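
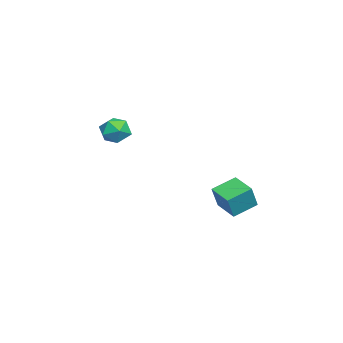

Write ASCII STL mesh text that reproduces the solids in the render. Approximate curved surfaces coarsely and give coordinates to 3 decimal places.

solid 
facet normal -0.741 -0.636 0.216
outer loop
vertex 0.426 1.381 0.712
vertex -0.232 2.308 1.182
vertex -0.077 1.589 -0.402
endloop
endfacet
facet normal 0.535 -0.754 -0.382
outer loop
vertex 0.812 2.352 -0.662
vertex 0.426 1.381 0.712
vertex -0.077 1.589 -0.402
endloop
endfacet
facet normal -0.741 -0.636 0.216
outer loop
vertex -0.077 1.589 -0.402
vertex -0.232 2.308 1.182
vertex -0.735 2.516 0.068
endloop
endfacet
facet normal -0.406 0.167 -0.898
outer loop
vertex -0.735 2.516 0.068
vertex 0.812 2.352 -0.662
vertex -0.077 1.589 -0.402
endloop
endfacet
facet normal 0.406 -0.167 0.898
outer loop
vertex 0.426 1.381 0.712
vertex 0.657 3.071 0.922
vertex -0.232 2.308 1.182
endloop
endfacet
facet normal 0.535 -0.754 -0.382
outer loop
vertex 1.315 2.144 0.452
vertex 0.426 1.381 0.712
vertex 0.812 2.352 -0.662
endloop
endfacet
facet normal 0.406 -0.167 0.898
outer loop
vertex 1.315 2.144 0.452
vertex 0.657 3.071 0.922
vertex 0.426 1.381 0.712
endloop
endfacet
facet normal -0.535 0.754 0.382
outer loop
vertex -0.232 2.308 1.182
vertex 0.657 3.071 0.922
vertex -0.735 2.516 0.068
endloop
endfacet
facet normal -0.406 0.167 -0.898
outer loop
vertex 0.154 3.279 -0.192
vertex 0.812 2.352 -0.662
vertex -0.735 2.516 0.068
endloop
endfacet
facet normal -0.535 0.754 0.382
outer loop
vertex -0.735 2.516 0.068
vertex 0.657 3.071 0.922
vertex 0.154 3.279 -0.192
endloop
endfacet
facet normal 0.741 0.636 -0.216
outer loop
vertex 0.154 3.279 -0.192
vertex 1.315 2.144 0.452
vertex 0.812 2.352 -0.662
endloop
endfacet
facet normal 0.741 0.636 -0.216
outer loop
vertex 0.657 3.071 0.922
vertex 1.315 2.144 0.452
vertex 0.154 3.279 -0.192
endloop
endfacet
facet normal 0.419 0.835 0.358
outer loop
vertex -1.76 -2.322 2.9
vertex -1.869 -2.583 3.637
vertex -1.202 -2.753 3.253
endloop
endfacet
facet normal 0.691 0.666 -0.280
outer loop
vertex -1.76 -2.322 2.9
vertex -1.202 -2.753 3.253
vertex -1.382 -2.884 2.496
endloop
endfacet
facet normal 0.154 0.643 -0.750
outer loop
vertex -1.76 -2.322 2.9
vertex -1.382 -2.884 2.496
vertex -2.161 -2.794 2.413
endloop
endfacet
facet normal -0.449 0.797 -0.403
outer loop
vertex -1.76 -2.322 2.9
vertex -2.161 -2.794 2.413
vertex -2.462 -2.608 3.117
endloop
endfacet
facet normal -0.286 0.916 0.282
outer loop
vertex -1.76 -2.322 2.9
vertex -2.462 -2.608 3.117
vertex -1.869 -2.583 3.637
endloop
endfacet
facet normal 0.972 0.012 -0.233
outer loop
vertex -1.382 -2.884 2.496
vertex -1.202 -2.753 3.253
vertex -1.258 -3.492 2.983
endloop
endfacet
facet normal 0.532 0.283 0.798
outer loop
vertex -1.202 -2.753 3.253
vertex -1.869 -2.583 3.637
vertex -1.559 -3.306 3.687
endloop
endfacet
facet normal -0.609 0.416 0.675
outer loop
vertex -1.869 -2.583 3.637
vertex -2.462 -2.608 3.117
vertex -2.338 -3.216 3.604
endloop
endfacet
facet normal -0.873 0.224 -0.433
outer loop
vertex -2.462 -2.608 3.117
vertex -2.161 -2.794 2.413
vertex -2.518 -3.347 2.847
endloop
endfacet
facet normal 0.103 -0.025 -0.994
outer loop
vertex -2.161 -2.794 2.413
vertex -1.382 -2.884 2.496
vertex -1.851 -3.517 2.463
endloop
endfacet
facet normal 0.449 -0.797 0.403
outer loop
vertex -1.96 -3.778 3.2
vertex -1.258 -3.492 2.983
vertex -1.559 -3.306 3.687
endloop
endfacet
facet normal -0.154 -0.643 0.750
outer loop
vertex -1.96 -3.778 3.2
vertex -1.559 -3.306 3.687
vertex -2.338 -3.216 3.604
endloop
endfacet
facet normal -0.691 -0.666 0.280
outer loop
vertex -1.96 -3.778 3.2
vertex -2.338 -3.216 3.604
vertex -2.518 -3.347 2.847
endloop
endfacet
facet normal -0.419 -0.835 -0.358
outer loop
vertex -1.96 -3.778 3.2
vertex -2.518 -3.347 2.847
vertex -1.851 -3.517 2.463
endloop
endfacet
facet normal 0.286 -0.916 -0.282
outer loop
vertex -1.96 -3.778 3.2
vertex -1.851 -3.517 2.463
vertex -1.258 -3.492 2.983
endloop
endfacet
facet normal 0.873 -0.224 0.433
outer loop
vertex -1.559 -3.306 3.687
vertex -1.258 -3.492 2.983
vertex -1.202 -2.753 3.253
endloop
endfacet
facet normal -0.103 0.025 0.994
outer loop
vertex -2.338 -3.216 3.604
vertex -1.559 -3.306 3.687
vertex -1.869 -2.583 3.637
endloop
endfacet
facet normal -0.972 -0.012 0.233
outer loop
vertex -2.518 -3.347 2.847
vertex -2.338 -3.216 3.604
vertex -2.462 -2.608 3.117
endloop
endfacet
facet normal -0.532 -0.283 -0.798
outer loop
vertex -1.851 -3.517 2.463
vertex -2.518 -3.347 2.847
vertex -2.161 -2.794 2.413
endloop
endfacet
facet normal 0.609 -0.416 -0.675
outer loop
vertex -1.258 -3.492 2.983
vertex -1.851 -3.517 2.463
vertex -1.382 -2.884 2.496
endloop
endfacet

endsolid


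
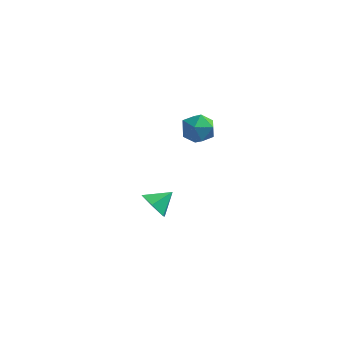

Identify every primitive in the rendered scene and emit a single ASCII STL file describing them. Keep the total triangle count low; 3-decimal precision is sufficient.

solid 
facet normal -0.923 0.340 0.181
outer loop
vertex 0.72 2.915 2.707
vertex 0.798 2.604 3.686
vertex 1.096 3.554 3.422
endloop
endfacet
facet normal -0.606 0.724 -0.328
outer loop
vertex 0.72 2.915 2.707
vertex 1.096 3.554 3.422
vertex 1.538 3.503 2.493
endloop
endfacet
facet normal -0.427 0.281 -0.860
outer loop
vertex 0.72 2.915 2.707
vertex 1.538 3.503 2.493
vertex 1.515 2.52 2.183
endloop
endfacet
facet normal -0.633 -0.376 -0.677
outer loop
vertex 0.72 2.915 2.707
vertex 1.515 2.52 2.183
vertex 1.057 1.965 2.92
endloop
endfacet
facet normal -0.940 -0.341 -0.033
outer loop
vertex 0.72 2.915 2.707
vertex 1.057 1.965 2.92
vertex 0.798 2.604 3.686
endloop
endfacet
facet normal -0.006 0.998 -0.057
outer loop
vertex 1.538 3.503 2.493
vertex 1.096 3.554 3.422
vertex 2.123 3.555 3.34
endloop
endfacet
facet normal -0.518 0.376 0.768
outer loop
vertex 1.096 3.554 3.422
vertex 0.798 2.604 3.686
vertex 1.665 3.0 4.077
endloop
endfacet
facet normal -0.545 -0.725 0.421
outer loop
vertex 0.798 2.604 3.686
vertex 1.057 1.965 2.92
vertex 1.642 2.017 3.767
endloop
endfacet
facet normal -0.049 -0.783 -0.620
outer loop
vertex 1.057 1.965 2.92
vertex 1.515 2.52 2.183
vertex 2.084 1.966 2.838
endloop
endfacet
facet normal 0.284 0.282 -0.916
outer loop
vertex 1.515 2.52 2.183
vertex 1.538 3.503 2.493
vertex 2.382 2.916 2.574
endloop
endfacet
facet normal 0.633 0.376 0.677
outer loop
vertex 2.46 2.605 3.553
vertex 2.123 3.555 3.34
vertex 1.665 3.0 4.077
endloop
endfacet
facet normal 0.427 -0.281 0.860
outer loop
vertex 2.46 2.605 3.553
vertex 1.665 3.0 4.077
vertex 1.642 2.017 3.767
endloop
endfacet
facet normal 0.606 -0.724 0.328
outer loop
vertex 2.46 2.605 3.553
vertex 1.642 2.017 3.767
vertex 2.084 1.966 2.838
endloop
endfacet
facet normal 0.923 -0.340 -0.181
outer loop
vertex 2.46 2.605 3.553
vertex 2.084 1.966 2.838
vertex 2.382 2.916 2.574
endloop
endfacet
facet normal 0.940 0.341 0.033
outer loop
vertex 2.46 2.605 3.553
vertex 2.382 2.916 2.574
vertex 2.123 3.555 3.34
endloop
endfacet
facet normal 0.049 0.783 0.620
outer loop
vertex 1.665 3.0 4.077
vertex 2.123 3.555 3.34
vertex 1.096 3.554 3.422
endloop
endfacet
facet normal -0.284 -0.282 0.916
outer loop
vertex 1.642 2.017 3.767
vertex 1.665 3.0 4.077
vertex 0.798 2.604 3.686
endloop
endfacet
facet normal 0.006 -0.998 0.057
outer loop
vertex 2.084 1.966 2.838
vertex 1.642 2.017 3.767
vertex 1.057 1.965 2.92
endloop
endfacet
facet normal 0.518 -0.376 -0.768
outer loop
vertex 2.382 2.916 2.574
vertex 2.084 1.966 2.838
vertex 1.515 2.52 2.183
endloop
endfacet
facet normal 0.545 0.725 -0.421
outer loop
vertex 2.123 3.555 3.34
vertex 2.382 2.916 2.574
vertex 1.538 3.503 2.493
endloop
endfacet
facet normal -0.575 -0.632 -0.520
outer loop
vertex -0.33 2.922 -4.733
vertex -0.944 2.817 -3.926
vertex -1.127 3.548 -4.613
endloop
endfacet
facet normal 0.517 0.740 -0.430
outer loop
vertex -0.33 2.922 -4.733
vertex -1.127 3.548 -4.613
vertex -0.156 3.683 -3.214
endloop
endfacet
facet normal -0.575 -0.632 -0.520
outer loop
vertex -1.127 3.548 -4.613
vertex -0.944 2.817 -3.926
vertex -1.74 3.442 -3.806
endloop
endfacet
facet normal -0.155 0.988 0.012
outer loop
vertex -1.127 3.548 -4.613
vertex -1.74 3.442 -3.806
vertex -0.156 3.683 -3.214
endloop
endfacet
facet normal -0.575 -0.632 -0.520
outer loop
vertex -1.74 3.442 -3.806
vertex -0.944 2.817 -3.926
vertex -1.558 2.711 -3.118
endloop
endfacet
facet normal -0.360 0.590 0.722
outer loop
vertex -1.74 3.442 -3.806
vertex -1.558 2.711 -3.118
vertex -0.156 3.683 -3.214
endloop
endfacet
facet normal -0.574 -0.633 -0.519
outer loop
vertex -1.558 2.711 -3.118
vertex -0.944 2.817 -3.926
vertex -0.761 2.086 -3.238
endloop
endfacet
facet normal 0.106 -0.055 0.993
outer loop
vertex -1.558 2.711 -3.118
vertex -0.761 2.086 -3.238
vertex -0.156 3.683 -3.214
endloop
endfacet
facet normal -0.575 -0.632 -0.519
outer loop
vertex -0.761 2.086 -3.238
vertex -0.944 2.817 -3.926
vertex -0.147 2.191 -4.046
endloop
endfacet
facet normal 0.777 -0.303 0.551
outer loop
vertex -0.761 2.086 -3.238
vertex -0.147 2.191 -4.046
vertex -0.156 3.683 -3.214
endloop
endfacet
facet normal -0.575 -0.632 -0.520
outer loop
vertex -0.147 2.191 -4.046
vertex -0.944 2.817 -3.926
vertex -0.33 2.922 -4.733
endloop
endfacet
facet normal 0.982 0.095 -0.160
outer loop
vertex -0.147 2.191 -4.046
vertex -0.33 2.922 -4.733
vertex -0.156 3.683 -3.214
endloop
endfacet

endsolid


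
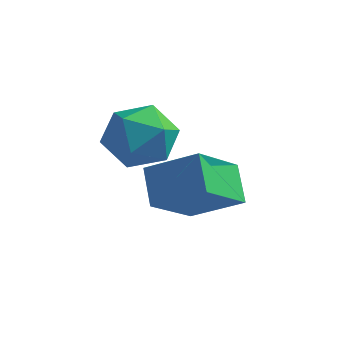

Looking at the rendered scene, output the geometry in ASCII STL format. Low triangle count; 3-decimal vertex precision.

solid 
facet normal -0.454 0.630 0.630
outer loop
vertex 3.259 2.761 -2.066
vertex 3.645 4.136 -3.161
vertex 1.953 2.548 -2.794
endloop
endfacet
facet normal -0.215 -0.764 0.608
outer loop
vertex 2.475 1.824 -3.519
vertex 3.259 2.761 -2.066
vertex 1.953 2.548 -2.794
endloop
endfacet
facet normal -0.454 0.630 0.630
outer loop
vertex 1.953 2.548 -2.794
vertex 3.645 4.136 -3.161
vertex 2.339 3.923 -3.889
endloop
endfacet
facet normal -0.865 -0.141 -0.482
outer loop
vertex 2.339 3.923 -3.889
vertex 2.475 1.824 -3.519
vertex 1.953 2.548 -2.794
endloop
endfacet
facet normal 0.865 0.141 0.482
outer loop
vertex 3.259 2.761 -2.066
vertex 4.167 3.412 -3.886
vertex 3.645 4.136 -3.161
endloop
endfacet
facet normal -0.215 -0.764 0.608
outer loop
vertex 3.781 2.037 -2.791
vertex 3.259 2.761 -2.066
vertex 2.475 1.824 -3.519
endloop
endfacet
facet normal 0.865 0.141 0.482
outer loop
vertex 3.781 2.037 -2.791
vertex 4.167 3.412 -3.886
vertex 3.259 2.761 -2.066
endloop
endfacet
facet normal 0.215 0.764 -0.608
outer loop
vertex 3.645 4.136 -3.161
vertex 4.167 3.412 -3.886
vertex 2.339 3.923 -3.889
endloop
endfacet
facet normal -0.865 -0.141 -0.482
outer loop
vertex 2.861 3.199 -4.614
vertex 2.475 1.824 -3.519
vertex 2.339 3.923 -3.889
endloop
endfacet
facet normal 0.215 0.764 -0.608
outer loop
vertex 2.339 3.923 -3.889
vertex 4.167 3.412 -3.886
vertex 2.861 3.199 -4.614
endloop
endfacet
facet normal 0.454 -0.630 -0.630
outer loop
vertex 2.861 3.199 -4.614
vertex 3.781 2.037 -2.791
vertex 2.475 1.824 -3.519
endloop
endfacet
facet normal 0.454 -0.630 -0.630
outer loop
vertex 4.167 3.412 -3.886
vertex 3.781 2.037 -2.791
vertex 2.861 3.199 -4.614
endloop
endfacet
facet normal -0.334 0.727 -0.600
outer loop
vertex 2.202 2.759 -2.339
vertex 1.272 2.537 -2.09
vertex 1.779 3.203 -1.565
endloop
endfacet
facet normal 0.311 0.888 -0.339
outer loop
vertex 2.202 2.759 -2.339
vertex 1.779 3.203 -1.565
vertex 2.716 2.897 -1.506
endloop
endfacet
facet normal 0.762 0.370 -0.532
outer loop
vertex 2.202 2.759 -2.339
vertex 2.716 2.897 -1.506
vertex 2.789 2.042 -1.996
endloop
endfacet
facet normal 0.396 -0.112 -0.911
outer loop
vertex 2.202 2.759 -2.339
vertex 2.789 2.042 -1.996
vertex 1.896 1.819 -2.357
endloop
endfacet
facet normal -0.281 0.110 -0.953
outer loop
vertex 2.202 2.759 -2.339
vertex 1.896 1.819 -2.357
vertex 1.272 2.537 -2.09
endloop
endfacet
facet normal 0.267 0.889 0.372
outer loop
vertex 2.716 2.897 -1.506
vertex 1.779 3.203 -1.565
vertex 2.104 2.761 -0.743
endloop
endfacet
facet normal -0.776 0.629 -0.049
outer loop
vertex 1.779 3.203 -1.565
vertex 1.272 2.537 -2.09
vertex 1.211 2.538 -1.104
endloop
endfacet
facet normal -0.691 -0.370 -0.621
outer loop
vertex 1.272 2.537 -2.09
vertex 1.896 1.819 -2.357
vertex 1.284 1.683 -1.594
endloop
endfacet
facet normal 0.405 -0.729 -0.552
outer loop
vertex 1.896 1.819 -2.357
vertex 2.789 2.042 -1.996
vertex 2.221 1.377 -1.535
endloop
endfacet
facet normal 0.997 0.050 0.062
outer loop
vertex 2.789 2.042 -1.996
vertex 2.716 2.897 -1.506
vertex 2.728 2.043 -1.01
endloop
endfacet
facet normal -0.396 0.112 0.911
outer loop
vertex 1.798 1.821 -0.761
vertex 2.104 2.761 -0.743
vertex 1.211 2.538 -1.104
endloop
endfacet
facet normal -0.762 -0.370 0.532
outer loop
vertex 1.798 1.821 -0.761
vertex 1.211 2.538 -1.104
vertex 1.284 1.683 -1.594
endloop
endfacet
facet normal -0.311 -0.888 0.339
outer loop
vertex 1.798 1.821 -0.761
vertex 1.284 1.683 -1.594
vertex 2.221 1.377 -1.535
endloop
endfacet
facet normal 0.334 -0.727 0.600
outer loop
vertex 1.798 1.821 -0.761
vertex 2.221 1.377 -1.535
vertex 2.728 2.043 -1.01
endloop
endfacet
facet normal 0.281 -0.110 0.953
outer loop
vertex 1.798 1.821 -0.761
vertex 2.728 2.043 -1.01
vertex 2.104 2.761 -0.743
endloop
endfacet
facet normal -0.405 0.729 0.552
outer loop
vertex 1.211 2.538 -1.104
vertex 2.104 2.761 -0.743
vertex 1.779 3.203 -1.565
endloop
endfacet
facet normal -0.997 -0.050 -0.062
outer loop
vertex 1.284 1.683 -1.594
vertex 1.211 2.538 -1.104
vertex 1.272 2.537 -2.09
endloop
endfacet
facet normal -0.267 -0.889 -0.372
outer loop
vertex 2.221 1.377 -1.535
vertex 1.284 1.683 -1.594
vertex 1.896 1.819 -2.357
endloop
endfacet
facet normal 0.776 -0.629 0.049
outer loop
vertex 2.728 2.043 -1.01
vertex 2.221 1.377 -1.535
vertex 2.789 2.042 -1.996
endloop
endfacet
facet normal 0.691 0.370 0.621
outer loop
vertex 2.104 2.761 -0.743
vertex 2.728 2.043 -1.01
vertex 2.716 2.897 -1.506
endloop
endfacet

endsolid


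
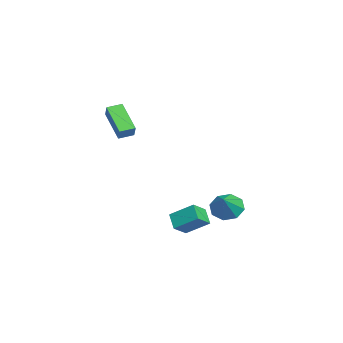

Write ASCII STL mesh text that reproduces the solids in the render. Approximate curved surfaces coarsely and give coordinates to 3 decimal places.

solid 
facet normal -0.752 0.164 -0.638
outer loop
vertex -3.415 2.892 -4.574
vertex -3.995 2.409 -4.014
vertex -3.738 3.31 -4.086
endloop
endfacet
facet normal 0.784 0.620 -0.012
outer loop
vertex -3.415 2.892 -4.574
vertex -3.738 3.31 -4.086
vertex -2.805 2.151 -3.006
endloop
endfacet
facet normal -0.753 0.164 -0.637
outer loop
vertex -3.738 3.31 -4.086
vertex -3.995 2.409 -4.014
vertex -4.211 3.201 -3.555
endloop
endfacet
facet normal 0.384 0.776 0.501
outer loop
vertex -3.738 3.31 -4.086
vertex -4.211 3.201 -3.555
vertex -2.805 2.151 -3.006
endloop
endfacet
facet normal -0.753 0.164 -0.637
outer loop
vertex -4.211 3.201 -3.555
vertex -3.995 2.409 -4.014
vertex -4.558 2.627 -3.293
endloop
endfacet
facet normal -0.031 0.430 0.902
outer loop
vertex -4.211 3.201 -3.555
vertex -4.558 2.627 -3.293
vertex -2.805 2.151 -3.006
endloop
endfacet
facet normal -0.753 0.163 -0.637
outer loop
vertex -4.558 2.627 -3.293
vertex -3.995 2.409 -4.014
vertex -4.574 1.926 -3.453
endloop
endfacet
facet normal -0.214 -0.213 0.953
outer loop
vertex -4.558 2.627 -3.293
vertex -4.574 1.926 -3.453
vertex -2.805 2.151 -3.006
endloop
endfacet
facet normal -0.753 0.162 -0.638
outer loop
vertex -4.574 1.926 -3.453
vertex -3.995 2.409 -4.014
vertex -4.251 1.508 -3.941
endloop
endfacet
facet normal -0.059 -0.777 0.626
outer loop
vertex -4.574 1.926 -3.453
vertex -4.251 1.508 -3.941
vertex -2.805 2.151 -3.006
endloop
endfacet
facet normal -0.753 0.162 -0.638
outer loop
vertex -4.251 1.508 -3.941
vertex -3.995 2.409 -4.014
vertex -3.778 1.617 -4.472
endloop
endfacet
facet normal 0.342 -0.933 0.113
outer loop
vertex -4.251 1.508 -3.941
vertex -3.778 1.617 -4.472
vertex -2.805 2.151 -3.006
endloop
endfacet
facet normal -0.753 0.163 -0.638
outer loop
vertex -3.778 1.617 -4.472
vertex -3.995 2.409 -4.014
vertex -3.432 2.191 -4.734
endloop
endfacet
facet normal 0.756 -0.587 -0.288
outer loop
vertex -3.778 1.617 -4.472
vertex -3.432 2.191 -4.734
vertex -2.805 2.151 -3.006
endloop
endfacet
facet normal -0.752 0.164 -0.638
outer loop
vertex -3.432 2.191 -4.734
vertex -3.995 2.409 -4.014
vertex -3.415 2.892 -4.574
endloop
endfacet
facet normal 0.939 0.055 -0.339
outer loop
vertex -3.432 2.191 -4.734
vertex -3.415 2.892 -4.574
vertex -2.805 2.151 -3.006
endloop
endfacet
facet normal -0.621 0.563 -0.546
outer loop
vertex -2.221 -0.0 -4.162
vertex -1.85 1.209 -3.338
vertex -1.439 0.215 -4.829
endloop
endfacet
facet normal -0.245 -0.801 -0.546
outer loop
vertex -0.75 -0.409 -4.222
vertex -2.221 -0.0 -4.162
vertex -1.439 0.215 -4.829
endloop
endfacet
facet normal -0.621 0.563 -0.546
outer loop
vertex -1.439 0.215 -4.829
vertex -1.85 1.209 -3.338
vertex -1.068 1.425 -4.004
endloop
endfacet
facet normal 0.745 0.205 -0.635
outer loop
vertex -1.068 1.425 -4.004
vertex -0.75 -0.409 -4.222
vertex -1.439 0.215 -4.829
endloop
endfacet
facet normal -0.745 -0.204 0.635
outer loop
vertex -2.221 -0.0 -4.162
vertex -1.161 0.585 -2.731
vertex -1.85 1.209 -3.338
endloop
endfacet
facet normal -0.245 -0.800 -0.547
outer loop
vertex -1.532 -0.625 -3.556
vertex -2.221 -0.0 -4.162
vertex -0.75 -0.409 -4.222
endloop
endfacet
facet normal -0.745 -0.205 0.635
outer loop
vertex -1.532 -0.625 -3.556
vertex -1.161 0.585 -2.731
vertex -2.221 -0.0 -4.162
endloop
endfacet
facet normal 0.244 0.801 0.546
outer loop
vertex -1.85 1.209 -3.338
vertex -1.161 0.585 -2.731
vertex -1.068 1.425 -4.004
endloop
endfacet
facet normal 0.745 0.205 -0.635
outer loop
vertex -0.379 0.8 -3.398
vertex -0.75 -0.409 -4.222
vertex -1.068 1.425 -4.004
endloop
endfacet
facet normal 0.246 0.801 0.546
outer loop
vertex -1.068 1.425 -4.004
vertex -1.161 0.585 -2.731
vertex -0.379 0.8 -3.398
endloop
endfacet
facet normal 0.621 -0.563 0.546
outer loop
vertex -0.379 0.8 -3.398
vertex -1.532 -0.625 -3.556
vertex -0.75 -0.409 -4.222
endloop
endfacet
facet normal 0.621 -0.563 0.546
outer loop
vertex -1.161 0.585 -2.731
vertex -1.532 -0.625 -3.556
vertex -0.379 0.8 -3.398
endloop
endfacet
facet normal -0.668 -0.348 0.658
outer loop
vertex -2.611 -3.761 3.53
vertex -2.877 -2.967 3.68
vertex -3.226 -3.841 2.864
endloop
endfacet
facet normal 0.312 -0.933 -0.176
outer loop
vertex -1.943 -3.173 1.6
vertex -2.611 -3.761 3.53
vertex -3.226 -3.841 2.864
endloop
endfacet
facet normal -0.669 -0.347 0.657
outer loop
vertex -3.226 -3.841 2.864
vertex -2.877 -2.967 3.68
vertex -3.491 -3.047 3.013
endloop
endfacet
facet normal -0.675 -0.088 -0.732
outer loop
vertex -3.491 -3.047 3.013
vertex -1.943 -3.173 1.6
vertex -3.226 -3.841 2.864
endloop
endfacet
facet normal 0.675 0.088 0.732
outer loop
vertex -2.611 -3.761 3.53
vertex -1.594 -2.299 2.416
vertex -2.877 -2.967 3.68
endloop
endfacet
facet normal 0.313 -0.933 -0.176
outer loop
vertex -1.329 -3.093 2.267
vertex -2.611 -3.761 3.53
vertex -1.943 -3.173 1.6
endloop
endfacet
facet normal 0.675 0.088 0.732
outer loop
vertex -1.329 -3.093 2.267
vertex -1.594 -2.299 2.416
vertex -2.611 -3.761 3.53
endloop
endfacet
facet normal -0.313 0.933 0.176
outer loop
vertex -2.877 -2.967 3.68
vertex -1.594 -2.299 2.416
vertex -3.491 -3.047 3.013
endloop
endfacet
facet normal -0.675 -0.088 -0.732
outer loop
vertex -2.209 -2.379 1.75
vertex -1.943 -3.173 1.6
vertex -3.491 -3.047 3.013
endloop
endfacet
facet normal -0.313 0.933 0.176
outer loop
vertex -3.491 -3.047 3.013
vertex -1.594 -2.299 2.416
vertex -2.209 -2.379 1.75
endloop
endfacet
facet normal 0.669 0.348 -0.657
outer loop
vertex -2.209 -2.379 1.75
vertex -1.329 -3.093 2.267
vertex -1.943 -3.173 1.6
endloop
endfacet
facet normal 0.668 0.347 -0.659
outer loop
vertex -1.594 -2.299 2.416
vertex -1.329 -3.093 2.267
vertex -2.209 -2.379 1.75
endloop
endfacet

endsolid


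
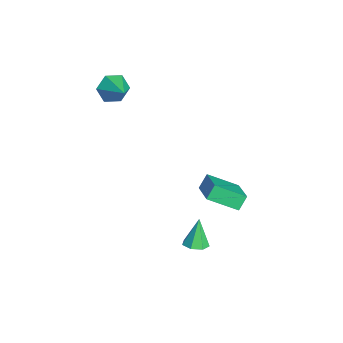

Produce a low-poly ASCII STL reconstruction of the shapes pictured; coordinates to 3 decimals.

solid 
facet normal -0.392 0.498 0.774
outer loop
vertex -1.829 0.625 -3.314
vertex -0.125 0.747 -2.53
vertex -1.539 2.216 -4.191
endloop
endfacet
facet normal -0.906 -0.065 -0.417
outer loop
vertex -1.175 1.753 -4.91
vertex -1.829 0.625 -3.314
vertex -1.539 2.216 -4.191
endloop
endfacet
facet normal -0.392 0.498 0.774
outer loop
vertex -1.539 2.216 -4.191
vertex -0.125 0.747 -2.53
vertex 0.165 2.338 -3.406
endloop
endfacet
facet normal 0.158 0.865 -0.477
outer loop
vertex 0.165 2.338 -3.406
vertex -1.175 1.753 -4.91
vertex -1.539 2.216 -4.191
endloop
endfacet
facet normal -0.158 -0.865 0.477
outer loop
vertex -1.829 0.625 -3.314
vertex 0.239 0.284 -3.249
vertex -0.125 0.747 -2.53
endloop
endfacet
facet normal -0.907 -0.064 -0.417
outer loop
vertex -1.465 0.162 -4.034
vertex -1.829 0.625 -3.314
vertex -1.175 1.753 -4.91
endloop
endfacet
facet normal -0.158 -0.865 0.477
outer loop
vertex -1.465 0.162 -4.034
vertex 0.239 0.284 -3.249
vertex -1.829 0.625 -3.314
endloop
endfacet
facet normal 0.906 0.065 0.417
outer loop
vertex -0.125 0.747 -2.53
vertex 0.239 0.284 -3.249
vertex 0.165 2.338 -3.406
endloop
endfacet
facet normal 0.157 0.865 -0.477
outer loop
vertex 0.529 1.875 -4.126
vertex -1.175 1.753 -4.91
vertex 0.165 2.338 -3.406
endloop
endfacet
facet normal 0.907 0.065 0.417
outer loop
vertex 0.165 2.338 -3.406
vertex 0.239 0.284 -3.249
vertex 0.529 1.875 -4.126
endloop
endfacet
facet normal 0.392 -0.498 -0.774
outer loop
vertex 0.529 1.875 -4.126
vertex -1.465 0.162 -4.034
vertex -1.175 1.753 -4.91
endloop
endfacet
facet normal 0.392 -0.498 -0.774
outer loop
vertex 0.239 0.284 -3.249
vertex -1.465 0.162 -4.034
vertex 0.529 1.875 -4.126
endloop
endfacet
facet normal 0.343 -0.159 -0.926
outer loop
vertex 3.804 -1.033 -3.416
vertex 3.26 -0.715 -3.672
vertex 3.861 -0.451 -3.495
endloop
endfacet
facet normal 0.748 0.017 0.663
outer loop
vertex 3.804 -1.033 -3.416
vertex 3.861 -0.451 -3.495
vertex 2.72 -0.465 -2.208
endloop
endfacet
facet normal 0.342 -0.158 -0.926
outer loop
vertex 3.861 -0.451 -3.495
vertex 3.26 -0.715 -3.672
vertex 3.466 -0.068 -3.706
endloop
endfacet
facet normal 0.491 0.750 0.443
outer loop
vertex 3.861 -0.451 -3.495
vertex 3.466 -0.068 -3.706
vertex 2.72 -0.465 -2.208
endloop
endfacet
facet normal 0.342 -0.158 -0.926
outer loop
vertex 3.466 -0.068 -3.706
vertex 3.26 -0.715 -3.672
vertex 2.915 -0.172 -3.892
endloop
endfacet
facet normal -0.229 0.963 0.141
outer loop
vertex 3.466 -0.068 -3.706
vertex 2.915 -0.172 -3.892
vertex 2.72 -0.465 -2.208
endloop
endfacet
facet normal 0.343 -0.158 -0.926
outer loop
vertex 2.915 -0.172 -3.892
vertex 3.26 -0.715 -3.672
vertex 2.625 -0.685 -3.912
endloop
endfacet
facet normal -0.870 0.493 -0.015
outer loop
vertex 2.915 -0.172 -3.892
vertex 2.625 -0.685 -3.912
vertex 2.72 -0.465 -2.208
endloop
endfacet
facet normal 0.343 -0.158 -0.926
outer loop
vertex 2.625 -0.685 -3.912
vertex 3.26 -0.715 -3.672
vertex 2.813 -1.221 -3.751
endloop
endfacet
facet normal -0.948 -0.305 0.092
outer loop
vertex 2.625 -0.685 -3.912
vertex 2.813 -1.221 -3.751
vertex 2.72 -0.465 -2.208
endloop
endfacet
facet normal 0.343 -0.158 -0.926
outer loop
vertex 2.813 -1.221 -3.751
vertex 3.26 -0.715 -3.672
vertex 3.338 -1.376 -3.53
endloop
endfacet
facet normal -0.406 -0.830 0.382
outer loop
vertex 2.813 -1.221 -3.751
vertex 3.338 -1.376 -3.53
vertex 2.72 -0.465 -2.208
endloop
endfacet
facet normal 0.343 -0.158 -0.926
outer loop
vertex 3.338 -1.376 -3.53
vertex 3.26 -0.715 -3.672
vertex 3.804 -1.033 -3.416
endloop
endfacet
facet normal 0.350 -0.687 0.637
outer loop
vertex 3.338 -1.376 -3.53
vertex 3.804 -1.033 -3.416
vertex 2.72 -0.465 -2.208
endloop
endfacet
facet normal -0.839 -0.272 -0.471
outer loop
vertex -3.581 -3.475 1.617
vertex -3.9 -3.82 2.385
vertex -4.062 -2.96 2.177
endloop
endfacet
facet normal 0.467 0.813 -0.347
outer loop
vertex -3.581 -3.475 1.617
vertex -4.062 -2.96 2.177
vertex -2.6 -3.4 3.115
endloop
endfacet
facet normal -0.839 -0.272 -0.471
outer loop
vertex -4.062 -2.96 2.177
vertex -3.9 -3.82 2.385
vertex -4.381 -3.305 2.944
endloop
endfacet
facet normal 0.009 0.911 0.413
outer loop
vertex -4.062 -2.96 2.177
vertex -4.381 -3.305 2.944
vertex -2.6 -3.4 3.115
endloop
endfacet
facet normal -0.839 -0.271 -0.472
outer loop
vertex -4.381 -3.305 2.944
vertex -3.9 -3.82 2.385
vertex -4.22 -4.166 3.152
endloop
endfacet
facet normal -0.082 0.220 0.972
outer loop
vertex -4.381 -3.305 2.944
vertex -4.22 -4.166 3.152
vertex -2.6 -3.4 3.115
endloop
endfacet
facet normal -0.839 -0.271 -0.472
outer loop
vertex -4.22 -4.166 3.152
vertex -3.9 -3.82 2.385
vertex -3.739 -4.681 2.593
endloop
endfacet
facet normal 0.287 -0.569 0.771
outer loop
vertex -4.22 -4.166 3.152
vertex -3.739 -4.681 2.593
vertex -2.6 -3.4 3.115
endloop
endfacet
facet normal -0.839 -0.271 -0.471
outer loop
vertex -3.739 -4.681 2.593
vertex -3.9 -3.82 2.385
vertex -3.419 -4.336 1.825
endloop
endfacet
facet normal 0.745 -0.667 0.011
outer loop
vertex -3.739 -4.681 2.593
vertex -3.419 -4.336 1.825
vertex -2.6 -3.4 3.115
endloop
endfacet
facet normal -0.839 -0.272 -0.471
outer loop
vertex -3.419 -4.336 1.825
vertex -3.9 -3.82 2.385
vertex -3.581 -3.475 1.617
endloop
endfacet
facet normal 0.836 0.025 -0.549
outer loop
vertex -3.419 -4.336 1.825
vertex -3.581 -3.475 1.617
vertex -2.6 -3.4 3.115
endloop
endfacet

endsolid


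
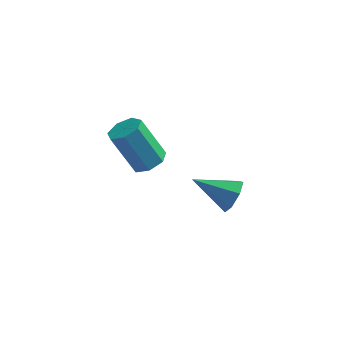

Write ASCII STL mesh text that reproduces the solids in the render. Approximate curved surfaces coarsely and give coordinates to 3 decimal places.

solid 
facet normal 0.903 -0.041 -0.429
outer loop
vertex 2.563 -1.887 -0.954
vertex 2.213 -2.169 -1.664
vertex 2.359 -1.375 -1.432
endloop
endfacet
facet normal -0.032 0.675 0.737
outer loop
vertex 2.563 -1.887 -0.954
vertex 2.359 -1.375 -1.432
vertex 0.507 -2.091 -0.856
endloop
endfacet
facet normal 0.903 -0.041 -0.427
outer loop
vertex 2.359 -1.375 -1.432
vertex 2.213 -2.169 -1.664
vertex 2.046 -1.461 -2.085
endloop
endfacet
facet normal -0.348 0.936 0.044
outer loop
vertex 2.359 -1.375 -1.432
vertex 2.046 -1.461 -2.085
vertex 0.507 -2.091 -0.856
endloop
endfacet
facet normal 0.903 -0.041 -0.427
outer loop
vertex 2.046 -1.461 -2.085
vertex 2.213 -2.169 -1.664
vertex 1.859 -2.08 -2.421
endloop
endfacet
facet normal -0.656 0.504 -0.563
outer loop
vertex 2.046 -1.461 -2.085
vertex 1.859 -2.08 -2.421
vertex 0.507 -2.091 -0.856
endloop
endfacet
facet normal 0.903 -0.041 -0.427
outer loop
vertex 1.859 -2.08 -2.421
vertex 2.213 -2.169 -1.664
vertex 1.938 -2.766 -2.188
endloop
endfacet
facet normal -0.722 -0.296 -0.626
outer loop
vertex 1.859 -2.08 -2.421
vertex 1.938 -2.766 -2.188
vertex 0.507 -2.091 -0.856
endloop
endfacet
facet normal 0.903 -0.040 -0.428
outer loop
vertex 1.938 -2.766 -2.188
vertex 2.213 -2.169 -1.664
vertex 2.225 -3.002 -1.56
endloop
endfacet
facet normal -0.497 -0.862 -0.097
outer loop
vertex 1.938 -2.766 -2.188
vertex 2.225 -3.002 -1.56
vertex 0.507 -2.091 -0.856
endloop
endfacet
facet normal 0.902 -0.041 -0.429
outer loop
vertex 2.225 -3.002 -1.56
vertex 2.213 -2.169 -1.664
vertex 2.503 -2.611 -1.012
endloop
endfacet
facet normal -0.151 -0.767 0.624
outer loop
vertex 2.225 -3.002 -1.56
vertex 2.503 -2.611 -1.012
vertex 0.507 -2.091 -0.856
endloop
endfacet
facet normal 0.902 -0.040 -0.429
outer loop
vertex 2.503 -2.611 -1.012
vertex 2.213 -2.169 -1.664
vertex 2.563 -1.887 -0.954
endloop
endfacet
facet normal 0.056 -0.084 0.995
outer loop
vertex 2.503 -2.611 -1.012
vertex 2.563 -1.887 -0.954
vertex 0.507 -2.091 -0.856
endloop
endfacet
facet normal 0.491 -0.104 -0.865
outer loop
vertex -0.34 -4.352 2.456
vertex -0.925 -4.036 2.086
vertex -0.317 -3.696 2.39
endloop
endfacet
facet normal 0.871 0.019 0.492
outer loop
vertex -0.34 -4.352 2.456
vertex -0.317 -3.696 2.39
vertex -1.331 -4.139 4.203
endloop
endfacet
facet normal 0.871 0.018 0.491
outer loop
vertex -1.331 -4.139 4.203
vertex -0.317 -3.696 2.39
vertex -1.307 -3.484 4.137
endloop
endfacet
facet normal -0.490 0.105 0.865
outer loop
vertex -1.331 -4.139 4.203
vertex -1.307 -3.484 4.137
vertex -1.915 -3.824 3.834
endloop
endfacet
facet normal 0.491 -0.105 -0.865
outer loop
vertex -0.317 -3.696 2.39
vertex -0.925 -4.036 2.086
vertex -0.751 -3.296 2.095
endloop
endfacet
facet normal 0.571 0.788 0.228
outer loop
vertex -0.317 -3.696 2.39
vertex -0.751 -3.296 2.095
vertex -1.307 -3.484 4.137
endloop
endfacet
facet normal 0.571 0.789 0.228
outer loop
vertex -1.307 -3.484 4.137
vertex -0.751 -3.296 2.095
vertex -1.742 -3.084 3.842
endloop
endfacet
facet normal -0.490 0.105 0.865
outer loop
vertex -1.307 -3.484 4.137
vertex -1.742 -3.084 3.842
vertex -1.915 -3.824 3.834
endloop
endfacet
facet normal 0.490 -0.105 -0.865
outer loop
vertex -0.751 -3.296 2.095
vertex -0.925 -4.036 2.086
vertex -1.316 -3.454 1.794
endloop
endfacet
facet normal -0.159 0.965 -0.208
outer loop
vertex -0.751 -3.296 2.095
vertex -1.316 -3.454 1.794
vertex -1.742 -3.084 3.842
endloop
endfacet
facet normal -0.159 0.965 -0.208
outer loop
vertex -1.742 -3.084 3.842
vertex -1.316 -3.454 1.794
vertex -2.307 -3.242 3.541
endloop
endfacet
facet normal -0.490 0.105 0.865
outer loop
vertex -1.742 -3.084 3.842
vertex -2.307 -3.242 3.541
vertex -1.915 -3.824 3.834
endloop
endfacet
facet normal 0.490 -0.105 -0.865
outer loop
vertex -1.316 -3.454 1.794
vertex -0.925 -4.036 2.086
vertex -1.586 -4.05 1.713
endloop
endfacet
facet normal -0.769 0.415 -0.487
outer loop
vertex -1.316 -3.454 1.794
vertex -1.586 -4.05 1.713
vertex -2.307 -3.242 3.541
endloop
endfacet
facet normal -0.769 0.415 -0.487
outer loop
vertex -2.307 -3.242 3.541
vertex -1.586 -4.05 1.713
vertex -2.577 -3.838 3.46
endloop
endfacet
facet normal -0.491 0.105 0.865
outer loop
vertex -2.307 -3.242 3.541
vertex -2.577 -3.838 3.46
vertex -1.915 -3.824 3.834
endloop
endfacet
facet normal 0.490 -0.104 -0.865
outer loop
vertex -1.586 -4.05 1.713
vertex -0.925 -4.036 2.086
vertex -1.358 -4.636 1.913
endloop
endfacet
facet normal -0.800 -0.448 -0.400
outer loop
vertex -1.586 -4.05 1.713
vertex -1.358 -4.636 1.913
vertex -2.577 -3.838 3.46
endloop
endfacet
facet normal -0.800 -0.448 -0.399
outer loop
vertex -2.577 -3.838 3.46
vertex -1.358 -4.636 1.913
vertex -2.349 -4.423 3.66
endloop
endfacet
facet normal -0.491 0.104 0.865
outer loop
vertex -2.577 -3.838 3.46
vertex -2.349 -4.423 3.66
vertex -1.915 -3.824 3.834
endloop
endfacet
facet normal 0.491 -0.105 -0.865
outer loop
vertex -1.358 -4.636 1.913
vertex -0.925 -4.036 2.086
vertex -0.804 -4.77 2.244
endloop
endfacet
facet normal -0.229 -0.973 -0.011
outer loop
vertex -1.358 -4.636 1.913
vertex -0.804 -4.77 2.244
vertex -2.349 -4.423 3.66
endloop
endfacet
facet normal -0.229 -0.973 -0.011
outer loop
vertex -2.349 -4.423 3.66
vertex -0.804 -4.77 2.244
vertex -1.795 -4.557 3.991
endloop
endfacet
facet normal -0.491 0.105 0.865
outer loop
vertex -2.349 -4.423 3.66
vertex -1.795 -4.557 3.991
vertex -1.915 -3.824 3.834
endloop
endfacet
facet normal 0.490 -0.105 -0.865
outer loop
vertex -0.804 -4.77 2.244
vertex -0.925 -4.036 2.086
vertex -0.34 -4.352 2.456
endloop
endfacet
facet normal 0.514 -0.766 0.385
outer loop
vertex -0.804 -4.77 2.244
vertex -0.34 -4.352 2.456
vertex -1.795 -4.557 3.991
endloop
endfacet
facet normal 0.514 -0.766 0.385
outer loop
vertex -1.795 -4.557 3.991
vertex -0.34 -4.352 2.456
vertex -1.331 -4.139 4.203
endloop
endfacet
facet normal -0.490 0.105 0.865
outer loop
vertex -1.795 -4.557 3.991
vertex -1.331 -4.139 4.203
vertex -1.915 -3.824 3.834
endloop
endfacet

endsolid


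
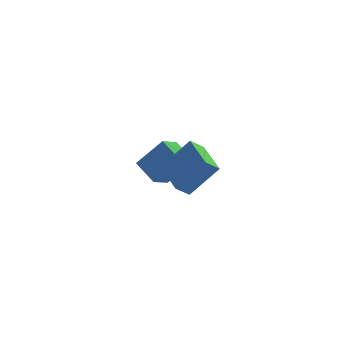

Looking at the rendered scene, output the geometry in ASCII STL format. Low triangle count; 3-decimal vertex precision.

solid 
facet normal -0.690 -0.343 0.637
outer loop
vertex 0.84 -4.03 3.916
vertex 0.203 -2.19 4.217
vertex -0.416 -4.225 2.451
endloop
endfacet
facet normal 0.323 -0.934 -0.153
outer loop
vertex 0.177 -3.93 1.903
vertex 0.84 -4.03 3.916
vertex -0.416 -4.225 2.451
endloop
endfacet
facet normal -0.690 -0.344 0.638
outer loop
vertex -0.416 -4.225 2.451
vertex 0.203 -2.19 4.217
vertex -1.054 -2.386 2.752
endloop
endfacet
facet normal -0.648 -0.101 -0.755
outer loop
vertex -1.054 -2.386 2.752
vertex 0.177 -3.93 1.903
vertex -0.416 -4.225 2.451
endloop
endfacet
facet normal 0.648 0.101 0.755
outer loop
vertex 0.84 -4.03 3.916
vertex 0.796 -1.895 3.669
vertex 0.203 -2.19 4.217
endloop
endfacet
facet normal 0.324 -0.934 -0.153
outer loop
vertex 1.434 -3.734 3.368
vertex 0.84 -4.03 3.916
vertex 0.177 -3.93 1.903
endloop
endfacet
facet normal 0.647 0.101 0.756
outer loop
vertex 1.434 -3.734 3.368
vertex 0.796 -1.895 3.669
vertex 0.84 -4.03 3.916
endloop
endfacet
facet normal -0.324 0.934 0.153
outer loop
vertex 0.203 -2.19 4.217
vertex 0.796 -1.895 3.669
vertex -1.054 -2.386 2.752
endloop
endfacet
facet normal -0.647 -0.100 -0.756
outer loop
vertex -0.46 -2.09 2.204
vertex 0.177 -3.93 1.903
vertex -1.054 -2.386 2.752
endloop
endfacet
facet normal -0.324 0.934 0.153
outer loop
vertex -1.054 -2.386 2.752
vertex 0.796 -1.895 3.669
vertex -0.46 -2.09 2.204
endloop
endfacet
facet normal 0.690 0.343 -0.638
outer loop
vertex -0.46 -2.09 2.204
vertex 1.434 -3.734 3.368
vertex 0.177 -3.93 1.903
endloop
endfacet
facet normal 0.690 0.344 -0.637
outer loop
vertex 0.796 -1.895 3.669
vertex 1.434 -3.734 3.368
vertex -0.46 -2.09 2.204
endloop
endfacet
facet normal -0.648 -0.017 -0.761
outer loop
vertex -2.217 2.241 0.351
vertex -1.587 3.126 -0.205
vertex -1.405 1.243 -0.318
endloop
endfacet
facet normal -0.516 -0.725 0.455
outer loop
vertex -0.193 1.274 1.105
vertex -2.217 2.241 0.351
vertex -1.405 1.243 -0.318
endloop
endfacet
facet normal -0.649 -0.017 -0.761
outer loop
vertex -1.405 1.243 -0.318
vertex -1.587 3.126 -0.205
vertex -0.776 2.128 -0.874
endloop
endfacet
facet normal 0.560 -0.688 -0.462
outer loop
vertex -0.776 2.128 -0.874
vertex -0.193 1.274 1.105
vertex -1.405 1.243 -0.318
endloop
endfacet
facet normal -0.560 0.688 0.462
outer loop
vertex -2.217 2.241 0.351
vertex -0.375 3.157 1.218
vertex -1.587 3.126 -0.205
endloop
endfacet
facet normal -0.516 -0.725 0.456
outer loop
vertex -1.004 2.272 1.774
vertex -2.217 2.241 0.351
vertex -0.193 1.274 1.105
endloop
endfacet
facet normal -0.560 0.688 0.462
outer loop
vertex -1.004 2.272 1.774
vertex -0.375 3.157 1.218
vertex -2.217 2.241 0.351
endloop
endfacet
facet normal 0.516 0.725 -0.456
outer loop
vertex -1.587 3.126 -0.205
vertex -0.375 3.157 1.218
vertex -0.776 2.128 -0.874
endloop
endfacet
facet normal 0.559 -0.688 -0.462
outer loop
vertex 0.437 2.159 0.549
vertex -0.193 1.274 1.105
vertex -0.776 2.128 -0.874
endloop
endfacet
facet normal 0.516 0.725 -0.456
outer loop
vertex -0.776 2.128 -0.874
vertex -0.375 3.157 1.218
vertex 0.437 2.159 0.549
endloop
endfacet
facet normal 0.648 0.017 0.761
outer loop
vertex 0.437 2.159 0.549
vertex -1.004 2.272 1.774
vertex -0.193 1.274 1.105
endloop
endfacet
facet normal 0.648 0.017 0.761
outer loop
vertex -0.375 3.157 1.218
vertex -1.004 2.272 1.774
vertex 0.437 2.159 0.549
endloop
endfacet

endsolid


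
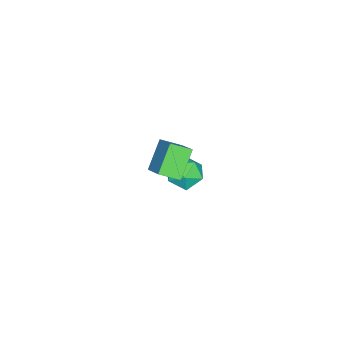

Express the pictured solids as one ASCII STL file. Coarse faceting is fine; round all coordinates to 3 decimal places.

solid 
facet normal -0.735 0.081 0.674
outer loop
vertex 2.976 1.237 3.577
vertex 2.575 2.256 3.017
vertex 2.048 0.372 2.669
endloop
endfacet
facet normal 0.326 -0.828 0.456
outer loop
vertex 3.385 0.224 1.443
vertex 2.976 1.237 3.577
vertex 2.048 0.372 2.669
endloop
endfacet
facet normal -0.735 0.081 0.674
outer loop
vertex 2.048 0.372 2.669
vertex 2.575 2.256 3.017
vertex 1.647 1.391 2.109
endloop
endfacet
facet normal -0.595 -0.554 -0.582
outer loop
vertex 1.647 1.391 2.109
vertex 3.385 0.224 1.443
vertex 2.048 0.372 2.669
endloop
endfacet
facet normal 0.595 0.554 0.582
outer loop
vertex 2.976 1.237 3.577
vertex 3.912 2.108 1.791
vertex 2.575 2.256 3.017
endloop
endfacet
facet normal 0.326 -0.828 0.456
outer loop
vertex 4.313 1.089 2.351
vertex 2.976 1.237 3.577
vertex 3.385 0.224 1.443
endloop
endfacet
facet normal 0.595 0.554 0.582
outer loop
vertex 4.313 1.089 2.351
vertex 3.912 2.108 1.791
vertex 2.976 1.237 3.577
endloop
endfacet
facet normal -0.326 0.828 -0.456
outer loop
vertex 2.575 2.256 3.017
vertex 3.912 2.108 1.791
vertex 1.647 1.391 2.109
endloop
endfacet
facet normal -0.595 -0.554 -0.582
outer loop
vertex 2.984 1.243 0.883
vertex 3.385 0.224 1.443
vertex 1.647 1.391 2.109
endloop
endfacet
facet normal -0.326 0.828 -0.456
outer loop
vertex 1.647 1.391 2.109
vertex 3.912 2.108 1.791
vertex 2.984 1.243 0.883
endloop
endfacet
facet normal 0.735 -0.081 -0.674
outer loop
vertex 2.984 1.243 0.883
vertex 4.313 1.089 2.351
vertex 3.385 0.224 1.443
endloop
endfacet
facet normal 0.735 -0.081 -0.674
outer loop
vertex 3.912 2.108 1.791
vertex 4.313 1.089 2.351
vertex 2.984 1.243 0.883
endloop
endfacet
facet normal -0.730 0.296 0.616
outer loop
vertex -2.371 1.136 -3.909
vertex -2.354 0.13 -3.405
vertex -1.697 0.96 -3.025
endloop
endfacet
facet normal -0.325 0.849 0.417
outer loop
vertex -2.371 1.136 -3.909
vertex -1.697 0.96 -3.025
vertex -1.321 1.54 -3.913
endloop
endfacet
facet normal -0.344 0.891 -0.295
outer loop
vertex -2.371 1.136 -3.909
vertex -1.321 1.54 -3.913
vertex -1.746 1.068 -4.842
endloop
endfacet
facet normal -0.761 0.365 -0.536
outer loop
vertex -2.371 1.136 -3.909
vertex -1.746 1.068 -4.842
vertex -2.385 0.197 -4.528
endloop
endfacet
facet normal -1.000 -0.003 0.027
outer loop
vertex -2.371 1.136 -3.909
vertex -2.385 0.197 -4.528
vertex -2.354 0.13 -3.405
endloop
endfacet
facet normal 0.348 0.711 0.611
outer loop
vertex -1.321 1.54 -3.913
vertex -1.697 0.96 -3.025
vertex -0.655 0.783 -3.412
endloop
endfacet
facet normal -0.308 -0.184 0.933
outer loop
vertex -1.697 0.96 -3.025
vertex -2.354 0.13 -3.405
vertex -1.294 -0.088 -3.098
endloop
endfacet
facet normal -0.744 -0.668 -0.019
outer loop
vertex -2.354 0.13 -3.405
vertex -2.385 0.197 -4.528
vertex -1.719 -0.56 -4.027
endloop
endfacet
facet normal -0.358 -0.073 -0.931
outer loop
vertex -2.385 0.197 -4.528
vertex -1.746 1.068 -4.842
vertex -1.343 0.02 -4.915
endloop
endfacet
facet normal 0.317 0.779 -0.541
outer loop
vertex -1.746 1.068 -4.842
vertex -1.321 1.54 -3.913
vertex -0.686 0.85 -4.535
endloop
endfacet
facet normal 0.761 -0.365 0.536
outer loop
vertex -0.669 -0.156 -4.031
vertex -0.655 0.783 -3.412
vertex -1.294 -0.088 -3.098
endloop
endfacet
facet normal 0.344 -0.891 0.295
outer loop
vertex -0.669 -0.156 -4.031
vertex -1.294 -0.088 -3.098
vertex -1.719 -0.56 -4.027
endloop
endfacet
facet normal 0.325 -0.849 -0.417
outer loop
vertex -0.669 -0.156 -4.031
vertex -1.719 -0.56 -4.027
vertex -1.343 0.02 -4.915
endloop
endfacet
facet normal 0.730 -0.296 -0.616
outer loop
vertex -0.669 -0.156 -4.031
vertex -1.343 0.02 -4.915
vertex -0.686 0.85 -4.535
endloop
endfacet
facet normal 1.000 0.003 -0.027
outer loop
vertex -0.669 -0.156 -4.031
vertex -0.686 0.85 -4.535
vertex -0.655 0.783 -3.412
endloop
endfacet
facet normal 0.358 0.073 0.931
outer loop
vertex -1.294 -0.088 -3.098
vertex -0.655 0.783 -3.412
vertex -1.697 0.96 -3.025
endloop
endfacet
facet normal -0.317 -0.779 0.541
outer loop
vertex -1.719 -0.56 -4.027
vertex -1.294 -0.088 -3.098
vertex -2.354 0.13 -3.405
endloop
endfacet
facet normal -0.348 -0.711 -0.611
outer loop
vertex -1.343 0.02 -4.915
vertex -1.719 -0.56 -4.027
vertex -2.385 0.197 -4.528
endloop
endfacet
facet normal 0.308 0.184 -0.933
outer loop
vertex -0.686 0.85 -4.535
vertex -1.343 0.02 -4.915
vertex -1.746 1.068 -4.842
endloop
endfacet
facet normal 0.744 0.668 0.019
outer loop
vertex -0.655 0.783 -3.412
vertex -0.686 0.85 -4.535
vertex -1.321 1.54 -3.913
endloop
endfacet

endsolid


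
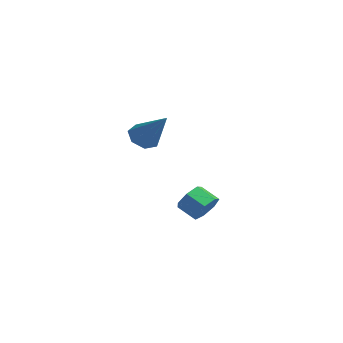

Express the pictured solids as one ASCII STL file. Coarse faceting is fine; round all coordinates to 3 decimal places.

solid 
facet normal 0.788 0.335 -0.517
outer loop
vertex -2.777 0.929 -1.477
vertex -3.152 0.767 -2.154
vertex -3.161 1.436 -1.734
endloop
endfacet
facet normal 0.256 0.584 0.770
outer loop
vertex -2.777 0.929 -1.477
vertex -3.161 1.436 -1.734
vertex -3.613 0.574 -0.93
endloop
endfacet
facet normal 0.258 0.583 0.770
outer loop
vertex -3.613 0.574 -0.93
vertex -3.161 1.436 -1.734
vertex -3.996 1.082 -1.186
endloop
endfacet
facet normal -0.788 -0.334 0.517
outer loop
vertex -3.613 0.574 -0.93
vertex -3.996 1.082 -1.186
vertex -3.988 0.413 -1.606
endloop
endfacet
facet normal 0.789 0.335 -0.516
outer loop
vertex -3.161 1.436 -1.734
vertex -3.152 0.767 -2.154
vertex -3.537 1.44 -2.306
endloop
endfacet
facet normal -0.276 0.943 0.188
outer loop
vertex -3.161 1.436 -1.734
vertex -3.537 1.44 -2.306
vertex -3.996 1.082 -1.186
endloop
endfacet
facet normal -0.277 0.942 0.187
outer loop
vertex -3.996 1.082 -1.186
vertex -3.537 1.44 -2.306
vertex -4.373 1.085 -1.759
endloop
endfacet
facet normal -0.788 -0.334 0.517
outer loop
vertex -3.996 1.082 -1.186
vertex -4.373 1.085 -1.759
vertex -3.988 0.413 -1.606
endloop
endfacet
facet normal 0.788 0.334 -0.517
outer loop
vertex -3.537 1.44 -2.306
vertex -3.152 0.767 -2.154
vertex -3.624 0.937 -2.764
endloop
endfacet
facet normal -0.602 0.592 -0.536
outer loop
vertex -3.537 1.44 -2.306
vertex -3.624 0.937 -2.764
vertex -4.373 1.085 -1.759
endloop
endfacet
facet normal -0.601 0.593 -0.536
outer loop
vertex -4.373 1.085 -1.759
vertex -3.624 0.937 -2.764
vertex -4.46 0.583 -2.217
endloop
endfacet
facet normal -0.789 -0.334 0.516
outer loop
vertex -4.373 1.085 -1.759
vertex -4.46 0.583 -2.217
vertex -3.988 0.413 -1.606
endloop
endfacet
facet normal 0.788 0.334 -0.517
outer loop
vertex -3.624 0.937 -2.764
vertex -3.152 0.767 -2.154
vertex -3.355 0.306 -2.762
endloop
endfacet
facet normal -0.474 -0.205 -0.857
outer loop
vertex -3.624 0.937 -2.764
vertex -3.355 0.306 -2.762
vertex -4.46 0.583 -2.217
endloop
endfacet
facet normal -0.474 -0.205 -0.857
outer loop
vertex -4.46 0.583 -2.217
vertex -3.355 0.306 -2.762
vertex -4.191 -0.048 -2.215
endloop
endfacet
facet normal -0.789 -0.335 0.516
outer loop
vertex -4.46 0.583 -2.217
vertex -4.191 -0.048 -2.215
vertex -3.988 0.413 -1.606
endloop
endfacet
facet normal 0.789 0.334 -0.516
outer loop
vertex -3.355 0.306 -2.762
vertex -3.152 0.767 -2.154
vertex -2.934 0.023 -2.302
endloop
endfacet
facet normal 0.011 -0.847 -0.531
outer loop
vertex -3.355 0.306 -2.762
vertex -2.934 0.023 -2.302
vertex -4.191 -0.048 -2.215
endloop
endfacet
facet normal 0.011 -0.846 -0.533
outer loop
vertex -4.191 -0.048 -2.215
vertex -2.934 0.023 -2.302
vertex -3.769 -0.332 -1.755
endloop
endfacet
facet normal -0.788 -0.335 0.516
outer loop
vertex -4.191 -0.048 -2.215
vertex -3.769 -0.332 -1.755
vertex -3.988 0.413 -1.606
endloop
endfacet
facet normal 0.788 0.334 -0.517
outer loop
vertex -2.934 0.023 -2.302
vertex -3.152 0.767 -2.154
vertex -2.676 0.3 -1.73
endloop
endfacet
facet normal 0.488 -0.851 0.192
outer loop
vertex -2.934 0.023 -2.302
vertex -2.676 0.3 -1.73
vertex -3.769 -0.332 -1.755
endloop
endfacet
facet normal 0.488 -0.851 0.193
outer loop
vertex -3.769 -0.332 -1.755
vertex -2.676 0.3 -1.73
vertex -3.512 -0.055 -1.183
endloop
endfacet
facet normal -0.788 -0.335 0.516
outer loop
vertex -3.769 -0.332 -1.755
vertex -3.512 -0.055 -1.183
vertex -3.988 0.413 -1.606
endloop
endfacet
facet normal 0.788 0.334 -0.517
outer loop
vertex -2.676 0.3 -1.73
vertex -3.152 0.767 -2.154
vertex -2.777 0.929 -1.477
endloop
endfacet
facet normal 0.597 -0.215 0.773
outer loop
vertex -2.676 0.3 -1.73
vertex -2.777 0.929 -1.477
vertex -3.512 -0.055 -1.183
endloop
endfacet
facet normal 0.597 -0.215 0.773
outer loop
vertex -3.512 -0.055 -1.183
vertex -2.777 0.929 -1.477
vertex -3.613 0.574 -0.93
endloop
endfacet
facet normal -0.788 -0.334 0.517
outer loop
vertex -3.512 -0.055 -1.183
vertex -3.613 0.574 -0.93
vertex -3.988 0.413 -1.606
endloop
endfacet
facet normal -0.700 -0.102 -0.707
outer loop
vertex -2.436 -2.943 2.441
vertex -2.953 -2.641 2.909
vertex -2.501 -2.287 2.411
endloop
endfacet
facet normal 0.896 0.069 -0.440
outer loop
vertex -2.436 -2.943 2.441
vertex -2.501 -2.287 2.411
vertex -1.547 -2.439 4.331
endloop
endfacet
facet normal -0.700 -0.100 -0.707
outer loop
vertex -2.501 -2.287 2.411
vertex -2.953 -2.641 2.909
vertex -2.906 -1.897 2.757
endloop
endfacet
facet normal 0.572 0.790 -0.221
outer loop
vertex -2.501 -2.287 2.411
vertex -2.906 -1.897 2.757
vertex -1.547 -2.439 4.331
endloop
endfacet
facet normal -0.700 -0.100 -0.707
outer loop
vertex -2.906 -1.897 2.757
vertex -2.953 -2.641 2.909
vertex -3.346 -2.068 3.217
endloop
endfacet
facet normal -0.014 0.942 0.336
outer loop
vertex -2.906 -1.897 2.757
vertex -3.346 -2.068 3.217
vertex -1.547 -2.439 4.331
endloop
endfacet
facet normal -0.700 -0.100 -0.707
outer loop
vertex -3.346 -2.068 3.217
vertex -2.953 -2.641 2.909
vertex -3.491 -2.669 3.445
endloop
endfacet
facet normal -0.418 0.409 0.811
outer loop
vertex -3.346 -2.068 3.217
vertex -3.491 -2.669 3.445
vertex -1.547 -2.439 4.331
endloop
endfacet
facet normal -0.700 -0.100 -0.707
outer loop
vertex -3.491 -2.669 3.445
vertex -2.953 -2.641 2.909
vertex -3.231 -3.249 3.27
endloop
endfacet
facet normal -0.338 -0.408 0.848
outer loop
vertex -3.491 -2.669 3.445
vertex -3.231 -3.249 3.27
vertex -1.547 -2.439 4.331
endloop
endfacet
facet normal -0.699 -0.101 -0.708
outer loop
vertex -3.231 -3.249 3.27
vertex -2.953 -2.641 2.909
vertex -2.761 -3.371 2.823
endloop
endfacet
facet normal 0.166 -0.893 0.418
outer loop
vertex -3.231 -3.249 3.27
vertex -2.761 -3.371 2.823
vertex -1.547 -2.439 4.331
endloop
endfacet
facet normal -0.699 -0.101 -0.708
outer loop
vertex -2.761 -3.371 2.823
vertex -2.953 -2.641 2.909
vertex -2.436 -2.943 2.441
endloop
endfacet
facet normal 0.715 -0.681 -0.155
outer loop
vertex -2.761 -3.371 2.823
vertex -2.436 -2.943 2.441
vertex -1.547 -2.439 4.331
endloop
endfacet

endsolid


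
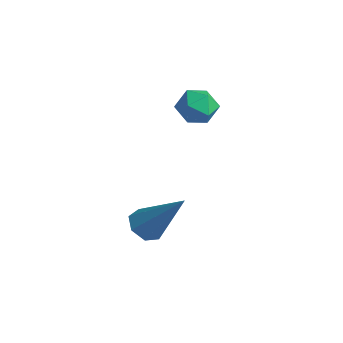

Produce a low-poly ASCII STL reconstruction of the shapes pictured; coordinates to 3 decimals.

solid 
facet normal -0.558 -0.273 -0.784
outer loop
vertex 0.574 -3.162 -3.189
vertex 0.057 -3.255 -2.789
vertex 0.237 -2.706 -3.108
endloop
endfacet
facet normal 0.716 0.594 -0.367
outer loop
vertex 0.574 -3.162 -3.189
vertex 0.237 -2.706 -3.108
vertex 1.223 -2.685 -1.151
endloop
endfacet
facet normal -0.558 -0.273 -0.784
outer loop
vertex 0.237 -2.706 -3.108
vertex 0.057 -3.255 -2.789
vertex -0.235 -2.664 -2.787
endloop
endfacet
facet normal 0.061 0.997 -0.041
outer loop
vertex 0.237 -2.706 -3.108
vertex -0.235 -2.664 -2.787
vertex 1.223 -2.685 -1.151
endloop
endfacet
facet normal -0.558 -0.273 -0.784
outer loop
vertex -0.235 -2.664 -2.787
vertex 0.057 -3.255 -2.789
vertex -0.487 -3.067 -2.467
endloop
endfacet
facet normal -0.524 0.706 0.476
outer loop
vertex -0.235 -2.664 -2.787
vertex -0.487 -3.067 -2.467
vertex 1.223 -2.685 -1.151
endloop
endfacet
facet normal -0.558 -0.273 -0.784
outer loop
vertex -0.487 -3.067 -2.467
vertex 0.057 -3.255 -2.789
vertex -0.329 -3.612 -2.39
endloop
endfacet
facet normal -0.600 -0.061 0.798
outer loop
vertex -0.487 -3.067 -2.467
vertex -0.329 -3.612 -2.39
vertex 1.223 -2.685 -1.151
endloop
endfacet
facet normal -0.558 -0.272 -0.784
outer loop
vertex -0.329 -3.612 -2.39
vertex 0.057 -3.255 -2.789
vertex 0.12 -3.888 -2.614
endloop
endfacet
facet normal -0.108 -0.726 0.679
outer loop
vertex -0.329 -3.612 -2.39
vertex 0.12 -3.888 -2.614
vertex 1.223 -2.685 -1.151
endloop
endfacet
facet normal -0.557 -0.272 -0.784
outer loop
vertex 0.12 -3.888 -2.614
vertex 0.057 -3.255 -2.789
vertex 0.522 -3.688 -2.969
endloop
endfacet
facet normal 0.579 -0.788 0.211
outer loop
vertex 0.12 -3.888 -2.614
vertex 0.522 -3.688 -2.969
vertex 1.223 -2.685 -1.151
endloop
endfacet
facet normal -0.558 -0.273 -0.784
outer loop
vertex 0.522 -3.688 -2.969
vertex 0.057 -3.255 -2.789
vertex 0.574 -3.162 -3.189
endloop
endfacet
facet normal 0.946 -0.200 -0.255
outer loop
vertex 0.522 -3.688 -2.969
vertex 0.574 -3.162 -3.189
vertex 1.223 -2.685 -1.151
endloop
endfacet
facet normal -0.906 -0.272 0.323
outer loop
vertex -1.009 -0.609 1.319
vertex -0.775 -1.315 1.38
vertex -0.709 -0.848 1.959
endloop
endfacet
facet normal -0.762 0.402 0.507
outer loop
vertex -1.009 -0.609 1.319
vertex -0.709 -0.848 1.959
vertex -0.531 -0.174 1.692
endloop
endfacet
facet normal -0.632 0.770 -0.088
outer loop
vertex -1.009 -0.609 1.319
vertex -0.531 -0.174 1.692
vertex -0.488 -0.224 0.949
endloop
endfacet
facet normal -0.695 0.324 -0.642
outer loop
vertex -1.009 -0.609 1.319
vertex -0.488 -0.224 0.949
vertex -0.638 -0.929 0.756
endloop
endfacet
facet normal -0.864 -0.320 -0.388
outer loop
vertex -1.009 -0.609 1.319
vertex -0.638 -0.929 0.756
vertex -0.775 -1.315 1.38
endloop
endfacet
facet normal -0.166 0.401 0.901
outer loop
vertex -0.531 -0.174 1.692
vertex -0.709 -0.848 1.959
vertex -0.002 -0.611 1.984
endloop
endfacet
facet normal -0.399 -0.691 0.603
outer loop
vertex -0.709 -0.848 1.959
vertex -0.775 -1.315 1.38
vertex -0.152 -1.316 1.791
endloop
endfacet
facet normal -0.332 -0.768 -0.548
outer loop
vertex -0.775 -1.315 1.38
vertex -0.638 -0.929 0.756
vertex -0.109 -1.366 1.048
endloop
endfacet
facet normal -0.058 0.275 -0.960
outer loop
vertex -0.638 -0.929 0.756
vertex -0.488 -0.224 0.949
vertex 0.069 -0.692 0.781
endloop
endfacet
facet normal 0.044 0.997 -0.065
outer loop
vertex -0.488 -0.224 0.949
vertex -0.531 -0.174 1.692
vertex 0.135 -0.225 1.36
endloop
endfacet
facet normal 0.695 -0.324 0.642
outer loop
vertex 0.369 -0.931 1.421
vertex -0.002 -0.611 1.984
vertex -0.152 -1.316 1.791
endloop
endfacet
facet normal 0.632 -0.770 0.088
outer loop
vertex 0.369 -0.931 1.421
vertex -0.152 -1.316 1.791
vertex -0.109 -1.366 1.048
endloop
endfacet
facet normal 0.762 -0.402 -0.507
outer loop
vertex 0.369 -0.931 1.421
vertex -0.109 -1.366 1.048
vertex 0.069 -0.692 0.781
endloop
endfacet
facet normal 0.906 0.272 -0.323
outer loop
vertex 0.369 -0.931 1.421
vertex 0.069 -0.692 0.781
vertex 0.135 -0.225 1.36
endloop
endfacet
facet normal 0.864 0.320 0.388
outer loop
vertex 0.369 -0.931 1.421
vertex 0.135 -0.225 1.36
vertex -0.002 -0.611 1.984
endloop
endfacet
facet normal 0.058 -0.275 0.960
outer loop
vertex -0.152 -1.316 1.791
vertex -0.002 -0.611 1.984
vertex -0.709 -0.848 1.959
endloop
endfacet
facet normal -0.044 -0.997 0.065
outer loop
vertex -0.109 -1.366 1.048
vertex -0.152 -1.316 1.791
vertex -0.775 -1.315 1.38
endloop
endfacet
facet normal 0.166 -0.401 -0.901
outer loop
vertex 0.069 -0.692 0.781
vertex -0.109 -1.366 1.048
vertex -0.638 -0.929 0.756
endloop
endfacet
facet normal 0.399 0.691 -0.603
outer loop
vertex 0.135 -0.225 1.36
vertex 0.069 -0.692 0.781
vertex -0.488 -0.224 0.949
endloop
endfacet
facet normal 0.332 0.768 0.548
outer loop
vertex -0.002 -0.611 1.984
vertex 0.135 -0.225 1.36
vertex -0.531 -0.174 1.692
endloop
endfacet

endsolid


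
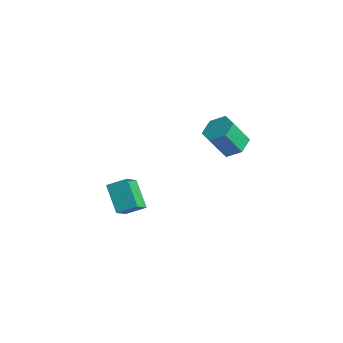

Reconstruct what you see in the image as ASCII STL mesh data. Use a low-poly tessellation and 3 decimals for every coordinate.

solid 
facet normal 0.365 0.364 -0.857
outer loop
vertex -1.016 3.557 1.434
vertex -1.665 3.104 0.965
vertex -1.824 3.96 1.261
endloop
endfacet
facet normal 0.307 0.822 0.480
outer loop
vertex -1.016 3.557 1.434
vertex -1.824 3.96 1.261
vertex -1.626 2.949 2.864
endloop
endfacet
facet normal 0.308 0.822 0.480
outer loop
vertex -1.626 2.949 2.864
vertex -1.824 3.96 1.261
vertex -2.434 3.352 2.692
endloop
endfacet
facet normal -0.364 -0.365 0.857
outer loop
vertex -1.626 2.949 2.864
vertex -2.434 3.352 2.692
vertex -2.275 2.496 2.395
endloop
endfacet
facet normal 0.365 0.364 -0.857
outer loop
vertex -1.824 3.96 1.261
vertex -1.665 3.104 0.965
vertex -2.474 3.508 0.792
endloop
endfacet
facet normal -0.606 0.791 0.078
outer loop
vertex -1.824 3.96 1.261
vertex -2.474 3.508 0.792
vertex -2.434 3.352 2.692
endloop
endfacet
facet normal -0.607 0.791 0.078
outer loop
vertex -2.434 3.352 2.692
vertex -2.474 3.508 0.792
vertex -3.083 2.9 2.222
endloop
endfacet
facet normal -0.366 -0.365 0.856
outer loop
vertex -2.434 3.352 2.692
vertex -3.083 2.9 2.222
vertex -2.275 2.496 2.395
endloop
endfacet
facet normal 0.365 0.364 -0.857
outer loop
vertex -2.474 3.508 0.792
vertex -1.665 3.104 0.965
vertex -2.314 2.651 0.496
endloop
endfacet
facet normal -0.915 -0.032 -0.403
outer loop
vertex -2.474 3.508 0.792
vertex -2.314 2.651 0.496
vertex -3.083 2.9 2.222
endloop
endfacet
facet normal -0.915 -0.030 -0.403
outer loop
vertex -3.083 2.9 2.222
vertex -2.314 2.651 0.496
vertex -2.924 2.043 1.926
endloop
endfacet
facet normal -0.365 -0.364 0.857
outer loop
vertex -3.083 2.9 2.222
vertex -2.924 2.043 1.926
vertex -2.275 2.496 2.395
endloop
endfacet
facet normal 0.364 0.365 -0.857
outer loop
vertex -2.314 2.651 0.496
vertex -1.665 3.104 0.965
vertex -1.506 2.248 0.668
endloop
endfacet
facet normal -0.307 -0.821 -0.480
outer loop
vertex -2.314 2.651 0.496
vertex -1.506 2.248 0.668
vertex -2.924 2.043 1.926
endloop
endfacet
facet normal -0.307 -0.822 -0.480
outer loop
vertex -2.924 2.043 1.926
vertex -1.506 2.248 0.668
vertex -2.116 1.64 2.099
endloop
endfacet
facet normal -0.365 -0.364 0.857
outer loop
vertex -2.924 2.043 1.926
vertex -2.116 1.64 2.099
vertex -2.275 2.496 2.395
endloop
endfacet
facet normal 0.366 0.365 -0.856
outer loop
vertex -1.506 2.248 0.668
vertex -1.665 3.104 0.965
vertex -0.857 2.7 1.138
endloop
endfacet
facet normal 0.607 -0.791 -0.077
outer loop
vertex -1.506 2.248 0.668
vertex -0.857 2.7 1.138
vertex -2.116 1.64 2.099
endloop
endfacet
facet normal 0.607 -0.791 -0.078
outer loop
vertex -2.116 1.64 2.099
vertex -0.857 2.7 1.138
vertex -1.466 2.092 2.568
endloop
endfacet
facet normal -0.365 -0.364 0.857
outer loop
vertex -2.116 1.64 2.099
vertex -1.466 2.092 2.568
vertex -2.275 2.496 2.395
endloop
endfacet
facet normal 0.365 0.364 -0.857
outer loop
vertex -0.857 2.7 1.138
vertex -1.665 3.104 0.965
vertex -1.016 3.557 1.434
endloop
endfacet
facet normal 0.915 0.031 0.403
outer loop
vertex -0.857 2.7 1.138
vertex -1.016 3.557 1.434
vertex -1.466 2.092 2.568
endloop
endfacet
facet normal 0.914 0.031 0.403
outer loop
vertex -1.466 2.092 2.568
vertex -1.016 3.557 1.434
vertex -1.626 2.949 2.864
endloop
endfacet
facet normal -0.365 -0.364 0.857
outer loop
vertex -1.466 2.092 2.568
vertex -1.626 2.949 2.864
vertex -2.275 2.496 2.395
endloop
endfacet
facet normal -0.667 -0.631 -0.396
outer loop
vertex -4.314 -3.765 1.166
vertex -4.661 -2.66 -0.01
vertex -3.106 -4.427 0.186
endloop
endfacet
facet normal 0.211 -0.670 0.712
outer loop
vertex -2.359 -3.72 0.63
vertex -4.314 -3.765 1.166
vertex -3.106 -4.427 0.186
endloop
endfacet
facet normal -0.667 -0.631 -0.396
outer loop
vertex -3.106 -4.427 0.186
vertex -4.661 -2.66 -0.01
vertex -3.453 -3.322 -0.989
endloop
endfacet
facet normal 0.715 -0.392 -0.579
outer loop
vertex -3.453 -3.322 -0.989
vertex -2.359 -3.72 0.63
vertex -3.106 -4.427 0.186
endloop
endfacet
facet normal -0.715 0.392 0.579
outer loop
vertex -4.314 -3.765 1.166
vertex -3.914 -1.953 0.434
vertex -4.661 -2.66 -0.01
endloop
endfacet
facet normal 0.211 -0.669 0.713
outer loop
vertex -3.567 -3.058 1.609
vertex -4.314 -3.765 1.166
vertex -2.359 -3.72 0.63
endloop
endfacet
facet normal -0.715 0.392 0.580
outer loop
vertex -3.567 -3.058 1.609
vertex -3.914 -1.953 0.434
vertex -4.314 -3.765 1.166
endloop
endfacet
facet normal -0.210 0.670 -0.712
outer loop
vertex -4.661 -2.66 -0.01
vertex -3.914 -1.953 0.434
vertex -3.453 -3.322 -0.989
endloop
endfacet
facet normal 0.715 -0.392 -0.579
outer loop
vertex -2.706 -2.615 -0.546
vertex -2.359 -3.72 0.63
vertex -3.453 -3.322 -0.989
endloop
endfacet
facet normal -0.211 0.669 -0.712
outer loop
vertex -3.453 -3.322 -0.989
vertex -3.914 -1.953 0.434
vertex -2.706 -2.615 -0.546
endloop
endfacet
facet normal 0.667 0.631 0.396
outer loop
vertex -2.706 -2.615 -0.546
vertex -3.567 -3.058 1.609
vertex -2.359 -3.72 0.63
endloop
endfacet
facet normal 0.667 0.631 0.396
outer loop
vertex -3.914 -1.953 0.434
vertex -3.567 -3.058 1.609
vertex -2.706 -2.615 -0.546
endloop
endfacet

endsolid


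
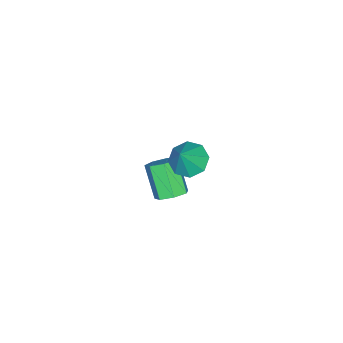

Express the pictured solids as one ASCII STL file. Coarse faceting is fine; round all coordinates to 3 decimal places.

solid 
facet normal 0.409 0.503 -0.762
outer loop
vertex 1.631 -2.283 -5.014
vertex 1.145 -1.537 -4.782
vertex 1.984 -1.787 -4.497
endloop
endfacet
facet normal 0.798 -0.601 0.032
outer loop
vertex 1.631 -2.283 -5.014
vertex 1.984 -1.787 -4.497
vertex 0.78 -3.329 -3.43
endloop
endfacet
facet normal 0.798 -0.601 0.032
outer loop
vertex 0.78 -3.329 -3.43
vertex 1.984 -1.787 -4.497
vertex 1.133 -2.833 -2.913
endloop
endfacet
facet normal -0.409 -0.503 0.762
outer loop
vertex 0.78 -3.329 -3.43
vertex 1.133 -2.833 -2.913
vertex 0.295 -2.583 -3.198
endloop
endfacet
facet normal 0.409 0.503 -0.762
outer loop
vertex 1.984 -1.787 -4.497
vertex 1.145 -1.537 -4.782
vertex 1.705 -1.103 -4.195
endloop
endfacet
facet normal 0.843 0.111 0.526
outer loop
vertex 1.984 -1.787 -4.497
vertex 1.705 -1.103 -4.195
vertex 1.133 -2.833 -2.913
endloop
endfacet
facet normal 0.843 0.111 0.526
outer loop
vertex 1.133 -2.833 -2.913
vertex 1.705 -1.103 -4.195
vertex 0.854 -2.149 -2.611
endloop
endfacet
facet normal -0.409 -0.503 0.761
outer loop
vertex 1.133 -2.833 -2.913
vertex 0.854 -2.149 -2.611
vertex 0.295 -2.583 -3.198
endloop
endfacet
facet normal 0.409 0.503 -0.762
outer loop
vertex 1.705 -1.103 -4.195
vertex 1.145 -1.537 -4.782
vertex 1.005 -0.745 -4.334
endloop
endfacet
facet normal 0.254 0.739 0.624
outer loop
vertex 1.705 -1.103 -4.195
vertex 1.005 -0.745 -4.334
vertex 0.854 -2.149 -2.611
endloop
endfacet
facet normal 0.253 0.739 0.624
outer loop
vertex 0.854 -2.149 -2.611
vertex 1.005 -0.745 -4.334
vertex 0.154 -1.791 -2.751
endloop
endfacet
facet normal -0.409 -0.503 0.761
outer loop
vertex 0.854 -2.149 -2.611
vertex 0.154 -1.791 -2.751
vertex 0.295 -2.583 -3.198
endloop
endfacet
facet normal 0.409 0.503 -0.761
outer loop
vertex 1.005 -0.745 -4.334
vertex 1.145 -1.537 -4.782
vertex 0.411 -0.984 -4.811
endloop
endfacet
facet normal -0.528 0.811 0.252
outer loop
vertex 1.005 -0.745 -4.334
vertex 0.411 -0.984 -4.811
vertex 0.154 -1.791 -2.751
endloop
endfacet
facet normal -0.528 0.811 0.252
outer loop
vertex 0.154 -1.791 -2.751
vertex 0.411 -0.984 -4.811
vertex -0.44 -2.03 -3.227
endloop
endfacet
facet normal -0.408 -0.503 0.762
outer loop
vertex 0.154 -1.791 -2.751
vertex -0.44 -2.03 -3.227
vertex 0.295 -2.583 -3.198
endloop
endfacet
facet normal 0.409 0.503 -0.761
outer loop
vertex 0.411 -0.984 -4.811
vertex 1.145 -1.537 -4.782
vertex 0.37 -1.639 -5.266
endloop
endfacet
facet normal -0.911 0.272 -0.310
outer loop
vertex 0.411 -0.984 -4.811
vertex 0.37 -1.639 -5.266
vertex -0.44 -2.03 -3.227
endloop
endfacet
facet normal -0.911 0.272 -0.310
outer loop
vertex -0.44 -2.03 -3.227
vertex 0.37 -1.639 -5.266
vertex -0.481 -2.685 -3.682
endloop
endfacet
facet normal -0.409 -0.503 0.761
outer loop
vertex -0.44 -2.03 -3.227
vertex -0.481 -2.685 -3.682
vertex 0.295 -2.583 -3.198
endloop
endfacet
facet normal 0.409 0.503 -0.761
outer loop
vertex 0.37 -1.639 -5.266
vertex 1.145 -1.537 -4.782
vertex 0.913 -2.217 -5.356
endloop
endfacet
facet normal -0.608 -0.472 -0.638
outer loop
vertex 0.37 -1.639 -5.266
vertex 0.913 -2.217 -5.356
vertex -0.481 -2.685 -3.682
endloop
endfacet
facet normal -0.608 -0.472 -0.638
outer loop
vertex -0.481 -2.685 -3.682
vertex 0.913 -2.217 -5.356
vertex 0.062 -3.263 -3.772
endloop
endfacet
facet normal -0.409 -0.503 0.762
outer loop
vertex -0.481 -2.685 -3.682
vertex 0.062 -3.263 -3.772
vertex 0.295 -2.583 -3.198
endloop
endfacet
facet normal 0.409 0.503 -0.761
outer loop
vertex 0.913 -2.217 -5.356
vertex 1.145 -1.537 -4.782
vertex 1.631 -2.283 -5.014
endloop
endfacet
facet normal 0.153 -0.860 -0.486
outer loop
vertex 0.913 -2.217 -5.356
vertex 1.631 -2.283 -5.014
vertex 0.062 -3.263 -3.772
endloop
endfacet
facet normal 0.153 -0.860 -0.486
outer loop
vertex 0.062 -3.263 -3.772
vertex 1.631 -2.283 -5.014
vertex 0.78 -3.329 -3.43
endloop
endfacet
facet normal -0.409 -0.503 0.762
outer loop
vertex 0.062 -3.263 -3.772
vertex 0.78 -3.329 -3.43
vertex 0.295 -2.583 -3.198
endloop
endfacet
facet normal -0.570 -0.005 -0.821
outer loop
vertex 4.135 1.063 1.159
vertex 3.377 0.586 1.688
vertex 3.634 1.577 1.504
endloop
endfacet
facet normal 0.743 0.663 0.091
outer loop
vertex 4.135 1.063 1.159
vertex 3.634 1.577 1.504
vertex 4.323 0.594 3.052
endloop
endfacet
facet normal -0.569 -0.005 -0.822
outer loop
vertex 3.634 1.577 1.504
vertex 3.377 0.586 1.688
vertex 2.982 1.51 1.956
endloop
endfacet
facet normal 0.223 0.865 0.450
outer loop
vertex 3.634 1.577 1.504
vertex 2.982 1.51 1.956
vertex 4.323 0.594 3.052
endloop
endfacet
facet normal -0.570 -0.005 -0.822
outer loop
vertex 2.982 1.51 1.956
vertex 3.377 0.586 1.688
vertex 2.562 0.902 2.251
endloop
endfacet
facet normal -0.260 0.561 0.786
outer loop
vertex 2.982 1.51 1.956
vertex 2.562 0.902 2.251
vertex 4.323 0.594 3.052
endloop
endfacet
facet normal -0.570 -0.005 -0.822
outer loop
vertex 2.562 0.902 2.251
vertex 3.377 0.586 1.688
vertex 2.619 0.108 2.216
endloop
endfacet
facet normal -0.423 -0.070 0.903
outer loop
vertex 2.562 0.902 2.251
vertex 2.619 0.108 2.216
vertex 4.323 0.594 3.052
endloop
endfacet
facet normal -0.569 -0.005 -0.822
outer loop
vertex 2.619 0.108 2.216
vertex 3.377 0.586 1.688
vertex 3.12 -0.405 1.872
endloop
endfacet
facet normal -0.172 -0.659 0.733
outer loop
vertex 2.619 0.108 2.216
vertex 3.12 -0.405 1.872
vertex 4.323 0.594 3.052
endloop
endfacet
facet normal -0.569 -0.005 -0.822
outer loop
vertex 3.12 -0.405 1.872
vertex 3.377 0.586 1.688
vertex 3.772 -0.338 1.42
endloop
endfacet
facet normal 0.347 -0.860 0.374
outer loop
vertex 3.12 -0.405 1.872
vertex 3.772 -0.338 1.42
vertex 4.323 0.594 3.052
endloop
endfacet
facet normal -0.570 -0.005 -0.822
outer loop
vertex 3.772 -0.338 1.42
vertex 3.377 0.586 1.688
vertex 4.192 0.27 1.125
endloop
endfacet
facet normal 0.831 -0.556 0.037
outer loop
vertex 3.772 -0.338 1.42
vertex 4.192 0.27 1.125
vertex 4.323 0.594 3.052
endloop
endfacet
facet normal -0.570 -0.006 -0.822
outer loop
vertex 4.192 0.27 1.125
vertex 3.377 0.586 1.688
vertex 4.135 1.063 1.159
endloop
endfacet
facet normal 0.994 0.075 -0.080
outer loop
vertex 4.192 0.27 1.125
vertex 4.135 1.063 1.159
vertex 4.323 0.594 3.052
endloop
endfacet

endsolid


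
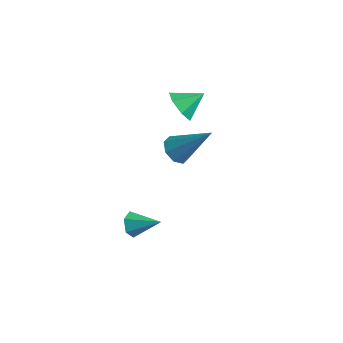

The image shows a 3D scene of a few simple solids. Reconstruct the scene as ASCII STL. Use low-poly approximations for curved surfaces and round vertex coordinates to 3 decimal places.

solid 
facet normal -0.632 -0.287 -0.720
outer loop
vertex 0.739 -0.134 2.619
vertex 0.279 -0.405 3.131
vertex 0.362 0.25 2.797
endloop
endfacet
facet normal 0.568 0.732 -0.376
outer loop
vertex 0.739 -0.134 2.619
vertex 0.362 0.25 2.797
vertex 1.661 0.225 4.709
endloop
endfacet
facet normal -0.631 -0.287 -0.721
outer loop
vertex 0.362 0.25 2.797
vertex 0.279 -0.405 3.131
vertex -0.064 0.25 3.17
endloop
endfacet
facet normal 0.007 1.000 0.008
outer loop
vertex 0.362 0.25 2.797
vertex -0.064 0.25 3.17
vertex 1.661 0.225 4.709
endloop
endfacet
facet normal -0.632 -0.288 -0.720
outer loop
vertex -0.064 0.25 3.17
vertex 0.279 -0.405 3.131
vertex -0.289 -0.134 3.521
endloop
endfacet
facet normal -0.448 0.732 0.514
outer loop
vertex -0.064 0.25 3.17
vertex -0.289 -0.134 3.521
vertex 1.661 0.225 4.709
endloop
endfacet
facet normal -0.631 -0.286 -0.721
outer loop
vertex -0.289 -0.134 3.521
vertex 0.279 -0.405 3.131
vertex -0.182 -0.677 3.643
endloop
endfacet
facet normal -0.530 0.085 0.844
outer loop
vertex -0.289 -0.134 3.521
vertex -0.182 -0.677 3.643
vertex 1.661 0.225 4.709
endloop
endfacet
facet normal -0.630 -0.289 -0.721
outer loop
vertex -0.182 -0.677 3.643
vertex 0.279 -0.405 3.131
vertex 0.196 -1.06 3.466
endloop
endfacet
facet normal -0.191 -0.561 0.805
outer loop
vertex -0.182 -0.677 3.643
vertex 0.196 -1.06 3.466
vertex 1.661 0.225 4.709
endloop
endfacet
facet normal -0.632 -0.288 -0.720
outer loop
vertex 0.196 -1.06 3.466
vertex 0.279 -0.405 3.131
vertex 0.622 -1.06 3.092
endloop
endfacet
facet normal 0.370 -0.828 0.421
outer loop
vertex 0.196 -1.06 3.466
vertex 0.622 -1.06 3.092
vertex 1.661 0.225 4.709
endloop
endfacet
facet normal -0.631 -0.287 -0.721
outer loop
vertex 0.622 -1.06 3.092
vertex 0.279 -0.405 3.131
vertex 0.847 -0.676 2.742
endloop
endfacet
facet normal 0.824 -0.560 -0.085
outer loop
vertex 0.622 -1.06 3.092
vertex 0.847 -0.676 2.742
vertex 1.661 0.225 4.709
endloop
endfacet
facet normal -0.631 -0.289 -0.720
outer loop
vertex 0.847 -0.676 2.742
vertex 0.279 -0.405 3.131
vertex 0.739 -0.134 2.619
endloop
endfacet
facet normal 0.906 0.086 -0.415
outer loop
vertex 0.847 -0.676 2.742
vertex 0.739 -0.134 2.619
vertex 1.661 0.225 4.709
endloop
endfacet
facet normal -0.850 -0.312 -0.425
outer loop
vertex -0.7 -2.205 -2.433
vertex -1.048 -1.882 -1.975
vertex -0.879 -1.578 -2.536
endloop
endfacet
facet normal 0.729 0.097 -0.678
outer loop
vertex -0.7 -2.205 -2.433
vertex -0.879 -1.578 -2.536
vertex 0.208 -1.418 -1.345
endloop
endfacet
facet normal -0.849 -0.313 -0.425
outer loop
vertex -0.879 -1.578 -2.536
vertex -1.048 -1.882 -1.975
vertex -1.227 -1.255 -2.079
endloop
endfacet
facet normal 0.298 0.872 -0.389
outer loop
vertex -0.879 -1.578 -2.536
vertex -1.227 -1.255 -2.079
vertex 0.208 -1.418 -1.345
endloop
endfacet
facet normal -0.849 -0.313 -0.426
outer loop
vertex -1.227 -1.255 -2.079
vertex -1.048 -1.882 -1.975
vertex -1.397 -1.558 -1.517
endloop
endfacet
facet normal -0.125 0.889 0.441
outer loop
vertex -1.227 -1.255 -2.079
vertex -1.397 -1.558 -1.517
vertex 0.208 -1.418 -1.345
endloop
endfacet
facet normal -0.849 -0.312 -0.426
outer loop
vertex -1.397 -1.558 -1.517
vertex -1.048 -1.882 -1.975
vertex -1.218 -2.185 -1.414
endloop
endfacet
facet normal -0.117 0.128 0.985
outer loop
vertex -1.397 -1.558 -1.517
vertex -1.218 -2.185 -1.414
vertex 0.208 -1.418 -1.345
endloop
endfacet
facet normal -0.848 -0.313 -0.426
outer loop
vertex -1.218 -2.185 -1.414
vertex -1.048 -1.882 -1.975
vertex -0.869 -2.508 -1.871
endloop
endfacet
facet normal 0.314 -0.646 0.696
outer loop
vertex -1.218 -2.185 -1.414
vertex -0.869 -2.508 -1.871
vertex 0.208 -1.418 -1.345
endloop
endfacet
facet normal -0.849 -0.313 -0.424
outer loop
vertex -0.869 -2.508 -1.871
vertex -1.048 -1.882 -1.975
vertex -0.7 -2.205 -2.433
endloop
endfacet
facet normal 0.737 -0.662 -0.136
outer loop
vertex -0.869 -2.508 -1.871
vertex -0.7 -2.205 -2.433
vertex 0.208 -1.418 -1.345
endloop
endfacet
facet normal -0.507 -0.693 -0.512
outer loop
vertex -0.581 1.727 2.937
vertex -1.327 2.027 3.27
vertex -0.923 2.271 2.539
endloop
endfacet
facet normal 0.891 0.338 -0.303
outer loop
vertex -0.581 1.727 2.937
vertex -0.923 2.271 2.539
vertex -0.693 2.893 3.91
endloop
endfacet
facet normal -0.508 -0.693 -0.512
outer loop
vertex -0.923 2.271 2.539
vertex -1.327 2.027 3.27
vertex -1.568 2.631 2.692
endloop
endfacet
facet normal 0.358 0.826 -0.435
outer loop
vertex -0.923 2.271 2.539
vertex -1.568 2.631 2.692
vertex -0.693 2.893 3.91
endloop
endfacet
facet normal -0.507 -0.693 -0.513
outer loop
vertex -1.568 2.631 2.692
vertex -1.327 2.027 3.27
vertex -2.033 2.536 3.28
endloop
endfacet
facet normal -0.242 0.970 -0.035
outer loop
vertex -1.568 2.631 2.692
vertex -2.033 2.536 3.28
vertex -0.693 2.893 3.91
endloop
endfacet
facet normal -0.507 -0.693 -0.512
outer loop
vertex -2.033 2.536 3.28
vertex -1.327 2.027 3.27
vertex -1.965 2.058 3.86
endloop
endfacet
facet normal -0.456 0.660 0.597
outer loop
vertex -2.033 2.536 3.28
vertex -1.965 2.058 3.86
vertex -0.693 2.893 3.91
endloop
endfacet
facet normal -0.507 -0.693 -0.512
outer loop
vertex -1.965 2.058 3.86
vertex -1.327 2.027 3.27
vertex -1.417 1.556 3.996
endloop
endfacet
facet normal -0.124 0.131 0.984
outer loop
vertex -1.965 2.058 3.86
vertex -1.417 1.556 3.996
vertex -0.693 2.893 3.91
endloop
endfacet
facet normal -0.508 -0.693 -0.512
outer loop
vertex -1.417 1.556 3.996
vertex -1.327 2.027 3.27
vertex -0.802 1.409 3.585
endloop
endfacet
facet normal 0.505 -0.220 0.835
outer loop
vertex -1.417 1.556 3.996
vertex -0.802 1.409 3.585
vertex -0.693 2.893 3.91
endloop
endfacet
facet normal -0.507 -0.692 -0.513
outer loop
vertex -0.802 1.409 3.585
vertex -1.327 2.027 3.27
vertex -0.581 1.727 2.937
endloop
endfacet
facet normal 0.956 -0.128 0.263
outer loop
vertex -0.802 1.409 3.585
vertex -0.581 1.727 2.937
vertex -0.693 2.893 3.91
endloop
endfacet

endsolid
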